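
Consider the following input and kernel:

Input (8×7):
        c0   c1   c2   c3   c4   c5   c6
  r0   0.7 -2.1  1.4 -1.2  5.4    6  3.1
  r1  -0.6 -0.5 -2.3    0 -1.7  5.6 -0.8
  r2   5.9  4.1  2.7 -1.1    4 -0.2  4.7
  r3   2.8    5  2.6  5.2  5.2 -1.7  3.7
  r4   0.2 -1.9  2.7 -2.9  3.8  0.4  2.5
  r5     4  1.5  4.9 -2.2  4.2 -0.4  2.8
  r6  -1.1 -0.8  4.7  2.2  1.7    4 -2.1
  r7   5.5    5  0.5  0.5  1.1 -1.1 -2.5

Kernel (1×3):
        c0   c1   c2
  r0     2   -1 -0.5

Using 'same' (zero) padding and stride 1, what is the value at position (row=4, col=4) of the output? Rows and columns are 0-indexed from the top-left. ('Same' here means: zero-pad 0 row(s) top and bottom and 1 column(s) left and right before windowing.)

-9.8

The receptive field on the zero-padded input at this output position is [-2.9 3.8 0.4]. Elementwise product with the kernel and sum: -2.9·2 + 3.8·-1 + 0.4·-0.5.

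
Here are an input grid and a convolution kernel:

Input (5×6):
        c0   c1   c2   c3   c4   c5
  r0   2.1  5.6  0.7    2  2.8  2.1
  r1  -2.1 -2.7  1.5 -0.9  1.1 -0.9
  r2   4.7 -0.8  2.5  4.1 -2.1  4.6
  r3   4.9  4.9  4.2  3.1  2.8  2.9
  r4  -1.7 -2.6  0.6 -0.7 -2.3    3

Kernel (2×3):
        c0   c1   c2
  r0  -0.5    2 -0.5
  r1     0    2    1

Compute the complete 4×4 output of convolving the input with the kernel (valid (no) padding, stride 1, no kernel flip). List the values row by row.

Output[0,0]: The receptive field on the input at this output position is [2.1 5.6 0.7 / -2.1 -2.7 1.5]. Elementwise product with the kernel and sum: 2.1·-0.5 + 5.6·2 + 0.7·-0.5 + -2.7·2 + 1.5·1.
Output[0,1]: The receptive field on the input at this output position is [5.6 0.7 2 / -2.7 1.5 -0.9]. Elementwise product with the kernel and sum: 5.6·-0.5 + 0.7·2 + 2·-0.5 + 1.5·2 + -0.9·1.

5.9 -0.3 1.55 4.85
-4.2 13.9 3 3.5
8.8 14.85 17 -0.05
0.65 4.9 -1 1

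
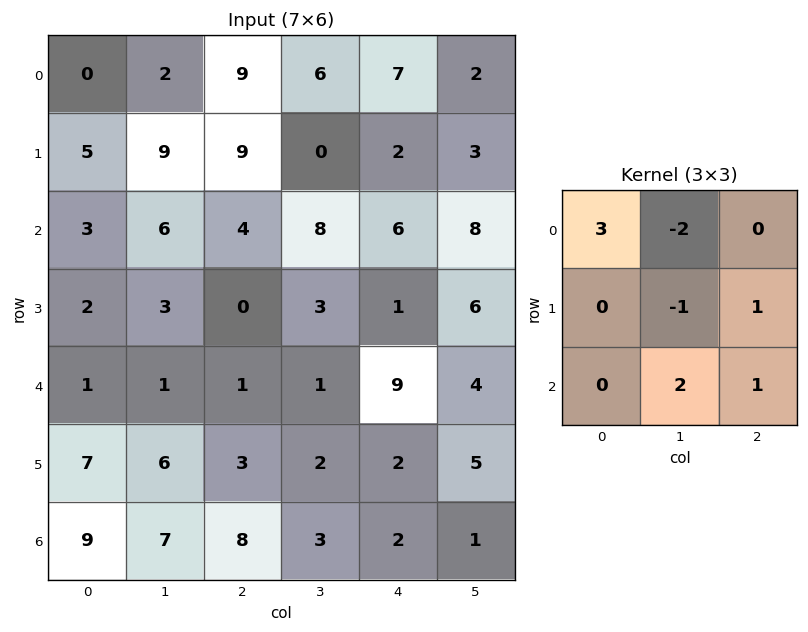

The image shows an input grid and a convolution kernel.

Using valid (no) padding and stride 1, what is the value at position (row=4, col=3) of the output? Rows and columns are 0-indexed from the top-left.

The receptive field on the input at this output position is [1 9 4 / 2 2 5 / 3 2 1]. Elementwise product with the kernel and sum: 1·3 + 9·-2 + 2·-1 + 5·1 + 2·2 + 1·1.

-7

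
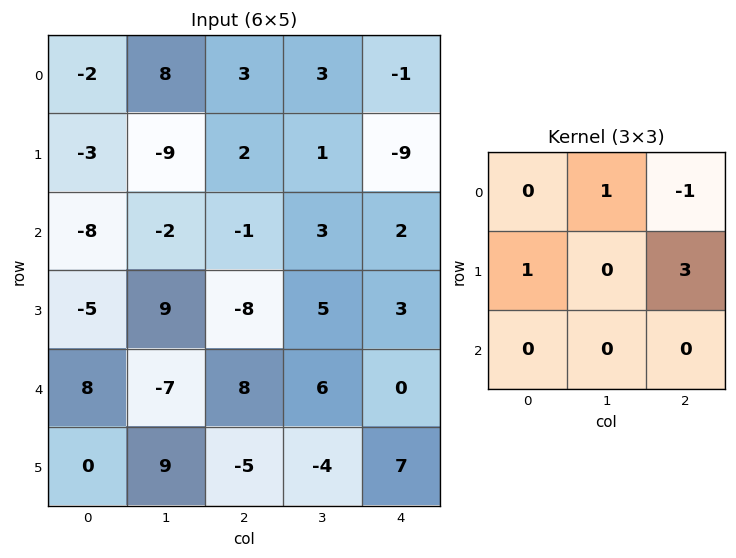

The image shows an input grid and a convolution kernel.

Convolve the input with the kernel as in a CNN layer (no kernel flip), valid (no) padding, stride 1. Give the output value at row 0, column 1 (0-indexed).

-6

The receptive field on the input at this output position is [8 3 3 / -9 2 1 / -2 -1 3]. Elementwise product with the kernel and sum: 3·1 + 3·-1 + -9·1 + 1·3.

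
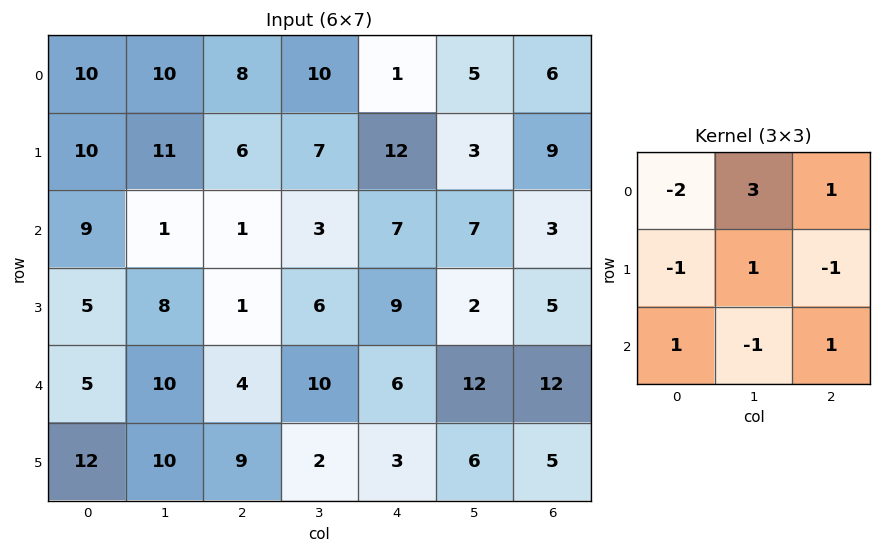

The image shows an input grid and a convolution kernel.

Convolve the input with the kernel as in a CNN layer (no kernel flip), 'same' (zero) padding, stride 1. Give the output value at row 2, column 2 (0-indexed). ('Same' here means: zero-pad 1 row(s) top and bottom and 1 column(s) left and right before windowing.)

The receptive field on the zero-padded input at this output position is [11 6 7 / 1 1 3 / 8 1 6]. Elementwise product with the kernel and sum: 11·-2 + 6·3 + 7·1 + 1·-1 + 1·1 + 3·-1 + 8·1 + 1·-1 + 6·1.

13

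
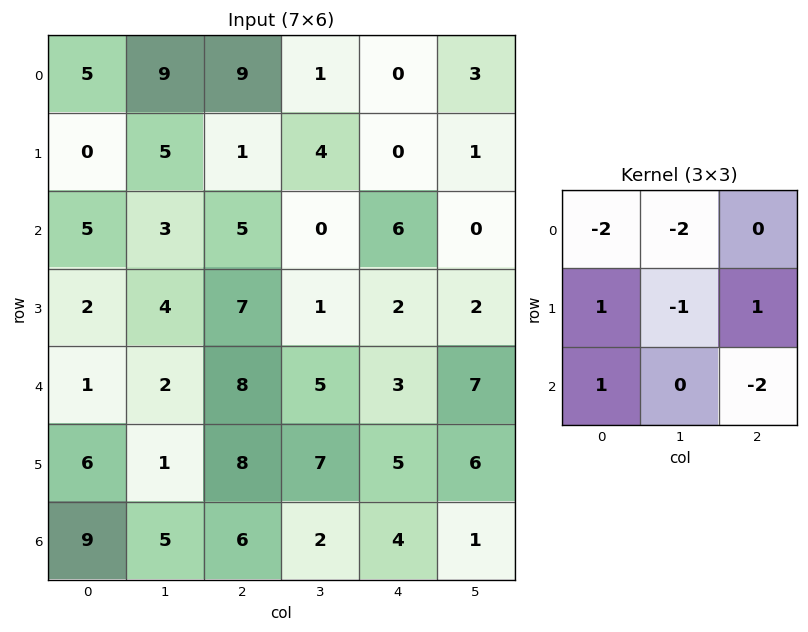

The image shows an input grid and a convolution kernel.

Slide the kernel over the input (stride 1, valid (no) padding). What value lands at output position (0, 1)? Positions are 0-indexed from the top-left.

-25

The receptive field on the input at this output position is [9 9 1 / 5 1 4 / 3 5 0]. Elementwise product with the kernel and sum: 9·-2 + 9·-2 + 5·1 + 1·-1 + 4·1 + 3·1 + 0·-2.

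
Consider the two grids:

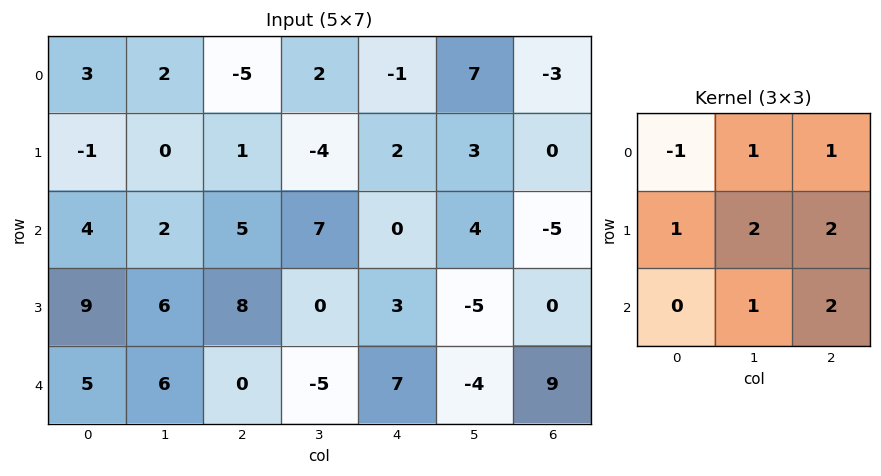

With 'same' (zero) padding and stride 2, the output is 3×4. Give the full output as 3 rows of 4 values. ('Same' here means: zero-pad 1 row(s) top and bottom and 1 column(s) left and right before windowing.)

9 -11 22 1
32 31 17 -9
37 -2 -1 19

Output[0,0]: The receptive field on the zero-padded input at this output position is [0 0 0 / 0 3 2 / 0 -1 0]. Elementwise product with the kernel and sum: 0·-1 + 0·1 + 0·1 + 0·1 + 3·2 + 2·2 + -1·1 + 0·2.
Output[0,1]: The receptive field on the zero-padded input at this output position is [0 0 0 / 2 -5 2 / 0 1 -4]. Elementwise product with the kernel and sum: 0·-1 + 0·1 + 0·1 + 2·1 + -5·2 + 2·2 + 1·1 + -4·2.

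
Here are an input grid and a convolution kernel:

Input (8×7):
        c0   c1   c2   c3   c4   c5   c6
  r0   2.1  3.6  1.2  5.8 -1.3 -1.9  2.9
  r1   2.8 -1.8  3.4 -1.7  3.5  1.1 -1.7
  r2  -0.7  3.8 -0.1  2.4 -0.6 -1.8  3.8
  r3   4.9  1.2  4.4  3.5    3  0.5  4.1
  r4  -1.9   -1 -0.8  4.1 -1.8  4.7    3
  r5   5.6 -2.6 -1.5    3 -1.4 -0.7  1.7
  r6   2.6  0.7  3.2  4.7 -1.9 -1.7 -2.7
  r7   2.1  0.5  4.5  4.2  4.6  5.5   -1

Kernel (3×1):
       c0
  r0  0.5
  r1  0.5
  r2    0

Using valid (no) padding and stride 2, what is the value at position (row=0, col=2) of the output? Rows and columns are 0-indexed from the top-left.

The receptive field on the input at this output position is [-1.3 / 3.5 / -0.6]. Elementwise product with the kernel and sum: -1.3·0.5 + 3.5·0.5.

1.1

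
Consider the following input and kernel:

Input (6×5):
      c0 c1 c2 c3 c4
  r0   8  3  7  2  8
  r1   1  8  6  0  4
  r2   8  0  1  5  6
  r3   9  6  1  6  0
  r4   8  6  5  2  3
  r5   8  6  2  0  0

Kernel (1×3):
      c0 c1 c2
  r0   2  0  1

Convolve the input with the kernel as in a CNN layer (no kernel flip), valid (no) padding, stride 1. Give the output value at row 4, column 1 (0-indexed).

14

The receptive field on the input at this output position is [6 5 2]. Elementwise product with the kernel and sum: 6·2 + 2·1.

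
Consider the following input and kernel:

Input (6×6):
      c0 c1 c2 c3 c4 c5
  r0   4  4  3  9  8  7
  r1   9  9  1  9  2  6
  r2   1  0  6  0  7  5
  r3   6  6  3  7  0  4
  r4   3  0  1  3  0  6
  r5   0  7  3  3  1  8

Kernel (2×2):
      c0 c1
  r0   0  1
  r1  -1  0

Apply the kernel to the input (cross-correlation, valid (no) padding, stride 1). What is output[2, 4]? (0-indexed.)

5

The receptive field on the input at this output position is [7 5 / 0 4]. Elementwise product with the kernel and sum: 5·1 + 0·-1.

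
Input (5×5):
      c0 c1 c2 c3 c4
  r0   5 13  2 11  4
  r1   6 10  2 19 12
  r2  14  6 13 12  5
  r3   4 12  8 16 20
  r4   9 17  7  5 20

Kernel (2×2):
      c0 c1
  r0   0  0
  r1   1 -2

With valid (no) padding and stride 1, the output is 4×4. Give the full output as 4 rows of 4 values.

-14 6 -36 -5
2 -20 -11 2
-20 -4 -24 -24
-25 3 -3 -35

Output[0,0]: The receptive field on the input at this output position is [5 13 / 6 10]. Elementwise product with the kernel and sum: 6·1 + 10·-2.
Output[0,1]: The receptive field on the input at this output position is [13 2 / 10 2]. Elementwise product with the kernel and sum: 10·1 + 2·-2.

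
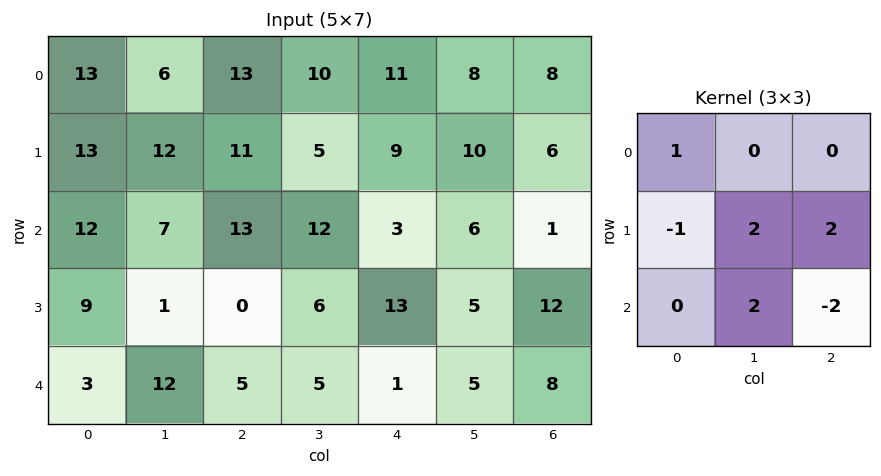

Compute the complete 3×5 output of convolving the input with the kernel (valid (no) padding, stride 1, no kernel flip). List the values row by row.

Output[0,0]: The receptive field on the input at this output position is [13 6 13 / 13 12 11 / 12 7 13]. Elementwise product with the kernel and sum: 13·1 + 13·-1 + 12·2 + 11·2 + 7·2 + 13·-2.

34 28 48 37 44
43 43 14 27 6
19 18 59 34 18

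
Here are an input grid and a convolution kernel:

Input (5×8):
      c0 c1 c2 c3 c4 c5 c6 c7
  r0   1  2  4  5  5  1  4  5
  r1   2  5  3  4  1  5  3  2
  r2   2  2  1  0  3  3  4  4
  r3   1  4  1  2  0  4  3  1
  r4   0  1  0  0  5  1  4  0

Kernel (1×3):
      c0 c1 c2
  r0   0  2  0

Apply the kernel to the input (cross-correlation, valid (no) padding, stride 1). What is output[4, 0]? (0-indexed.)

The receptive field on the input at this output position is [0 1 0]. Elementwise product with the kernel and sum: 1·2.

2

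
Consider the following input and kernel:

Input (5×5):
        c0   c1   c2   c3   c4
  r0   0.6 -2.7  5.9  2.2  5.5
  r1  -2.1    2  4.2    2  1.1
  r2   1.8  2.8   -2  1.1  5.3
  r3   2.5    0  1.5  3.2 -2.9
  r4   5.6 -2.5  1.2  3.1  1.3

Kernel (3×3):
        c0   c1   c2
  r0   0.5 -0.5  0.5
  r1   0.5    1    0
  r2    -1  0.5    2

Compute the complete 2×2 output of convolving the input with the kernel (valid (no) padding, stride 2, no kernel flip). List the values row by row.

Output[0,0]: The receptive field on the input at this output position is [0.6 -2.7 5.9 / -2.1 2 4.2 / 1.8 2.8 -2]. Elementwise product with the kernel and sum: 0.6·0.5 + -2.7·-0.5 + 5.9·0.5 + -2.1·0.5 + 2·1 + 1.8·-1 + 2.8·0.5 + -2·2.
Output[0,1]: The receptive field on the input at this output position is [5.9 2.2 5.5 / 4.2 2 1.1 / -2 1.1 5.3]. Elementwise product with the kernel and sum: 5.9·0.5 + 2.2·-0.5 + 5.5·0.5 + 4.2·0.5 + 2·1 + -2·-1 + 1.1·0.5 + 5.3·2.

1.15 21.85
-4.7 8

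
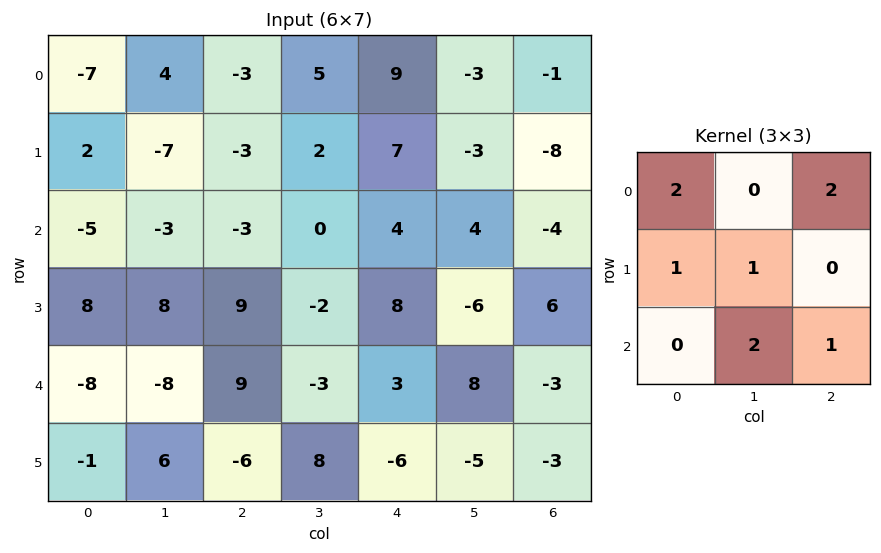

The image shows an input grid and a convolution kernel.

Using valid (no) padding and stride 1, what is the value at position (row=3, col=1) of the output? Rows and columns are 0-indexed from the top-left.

The receptive field on the input at this output position is [8 9 -2 / -8 9 -3 / 6 -6 8]. Elementwise product with the kernel and sum: 8·2 + -2·2 + -8·1 + 9·1 + -6·2 + 8·1.

9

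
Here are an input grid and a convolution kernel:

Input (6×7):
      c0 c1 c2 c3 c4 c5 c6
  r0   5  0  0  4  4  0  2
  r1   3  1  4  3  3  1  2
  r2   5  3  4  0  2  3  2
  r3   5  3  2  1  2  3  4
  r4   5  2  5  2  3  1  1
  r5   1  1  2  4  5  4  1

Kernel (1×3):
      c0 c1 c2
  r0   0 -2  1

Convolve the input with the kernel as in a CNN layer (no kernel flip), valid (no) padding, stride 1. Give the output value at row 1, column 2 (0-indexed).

-3

The receptive field on the input at this output position is [4 3 3]. Elementwise product with the kernel and sum: 3·-2 + 3·1.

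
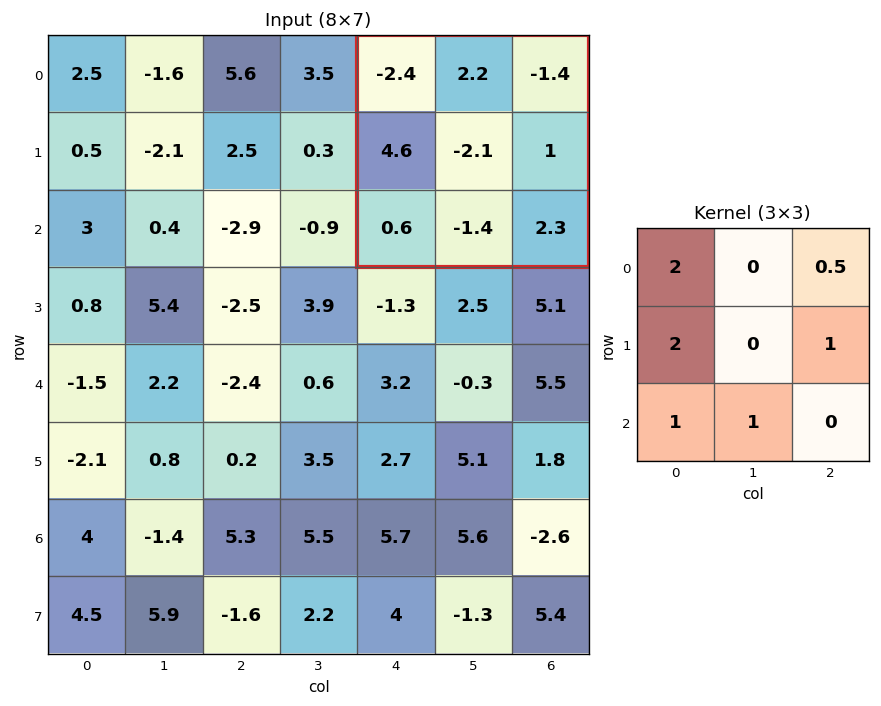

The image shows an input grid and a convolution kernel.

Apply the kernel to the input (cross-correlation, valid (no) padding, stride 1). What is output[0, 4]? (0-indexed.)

3.9

The receptive field on the input at this output position is [-2.4 2.2 -1.4 / 4.6 -2.1 1 / 0.6 -1.4 2.3]. Elementwise product with the kernel and sum: -2.4·2 + -1.4·0.5 + 4.6·2 + 1·1 + 0.6·1 + -1.4·1.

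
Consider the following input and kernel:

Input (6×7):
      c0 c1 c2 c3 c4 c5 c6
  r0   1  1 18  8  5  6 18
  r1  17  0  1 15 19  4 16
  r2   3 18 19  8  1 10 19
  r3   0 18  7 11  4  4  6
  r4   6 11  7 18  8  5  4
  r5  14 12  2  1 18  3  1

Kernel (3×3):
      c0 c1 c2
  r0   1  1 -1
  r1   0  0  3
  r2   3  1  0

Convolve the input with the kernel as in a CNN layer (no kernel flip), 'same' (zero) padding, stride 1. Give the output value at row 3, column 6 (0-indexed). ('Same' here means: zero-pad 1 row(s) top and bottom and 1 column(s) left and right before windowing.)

48

The receptive field on the zero-padded input at this output position is [10 19 0 / 4 6 0 / 5 4 0]. Elementwise product with the kernel and sum: 10·1 + 19·1 + 0·-1 + 0·3 + 5·3 + 4·1.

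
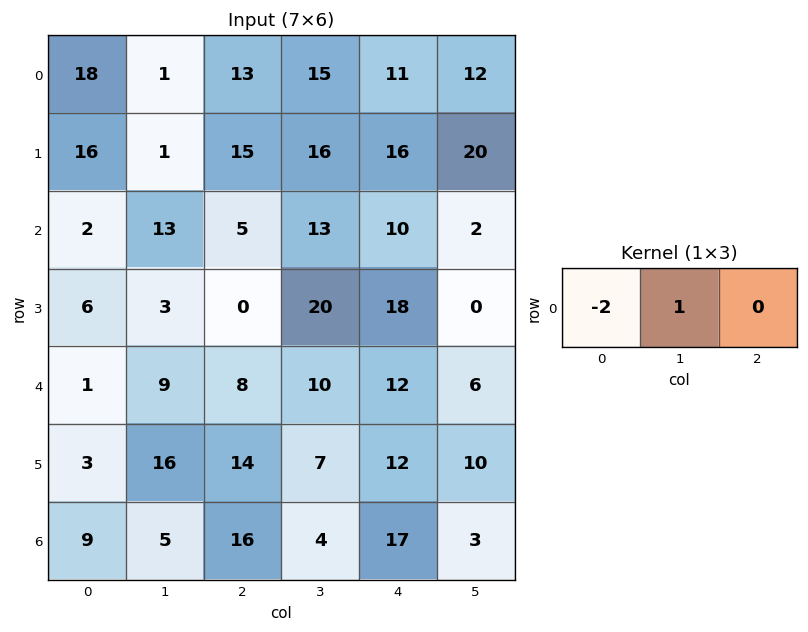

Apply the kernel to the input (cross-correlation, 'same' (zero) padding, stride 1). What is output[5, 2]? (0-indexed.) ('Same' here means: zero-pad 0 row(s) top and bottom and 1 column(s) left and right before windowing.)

-18

The receptive field on the zero-padded input at this output position is [16 14 7]. Elementwise product with the kernel and sum: 16·-2 + 14·1.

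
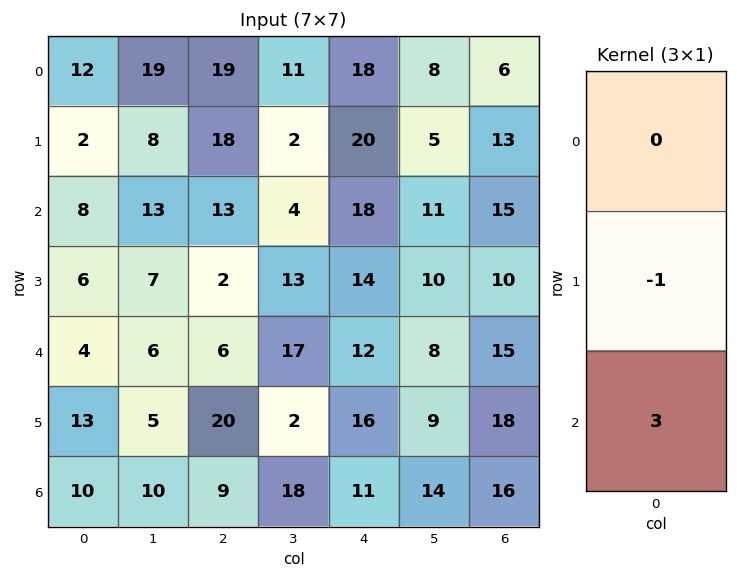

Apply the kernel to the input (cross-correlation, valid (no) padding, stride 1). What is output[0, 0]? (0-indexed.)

22

The receptive field on the input at this output position is [12 / 2 / 8]. Elementwise product with the kernel and sum: 2·-1 + 8·3.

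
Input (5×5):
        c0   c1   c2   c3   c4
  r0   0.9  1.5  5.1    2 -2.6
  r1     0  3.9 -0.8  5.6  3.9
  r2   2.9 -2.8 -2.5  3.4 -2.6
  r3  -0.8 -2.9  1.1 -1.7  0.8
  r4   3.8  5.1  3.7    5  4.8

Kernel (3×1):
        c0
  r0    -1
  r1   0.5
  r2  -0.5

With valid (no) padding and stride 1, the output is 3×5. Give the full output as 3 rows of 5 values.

-2.35 1.85 -4.25 -0.9 5.85
1.85 -3.85 -1 -3.05 -5.6
-5.2 -1.2 1.2 -6.75 0.6

Output[0,0]: The receptive field on the input at this output position is [0.9 / 0 / 2.9]. Elementwise product with the kernel and sum: 0.9·-1 + 0·0.5 + 2.9·-0.5.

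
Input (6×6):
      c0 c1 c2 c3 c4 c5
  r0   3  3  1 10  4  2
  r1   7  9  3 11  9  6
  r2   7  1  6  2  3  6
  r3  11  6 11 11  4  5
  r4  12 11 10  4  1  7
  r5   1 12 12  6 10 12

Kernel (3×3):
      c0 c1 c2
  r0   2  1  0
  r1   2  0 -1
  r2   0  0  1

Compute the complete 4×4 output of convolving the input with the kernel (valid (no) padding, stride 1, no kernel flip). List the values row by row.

Output[0,0]: The receptive field on the input at this output position is [3 3 1 / 7 9 3 / 7 1 6]. Elementwise product with the kernel and sum: 3·2 + 3·1 + 7·2 + 3·-1 + 6·1.
Output[0,1]: The receptive field on the input at this output position is [3 1 10 / 9 3 11 / 1 6 2]. Elementwise product with the kernel and sum: 3·2 + 1·1 + 9·2 + 11·-1 + 2·1.

26 16 12 46
42 32 30 34
36 13 33 31
54 47 62 39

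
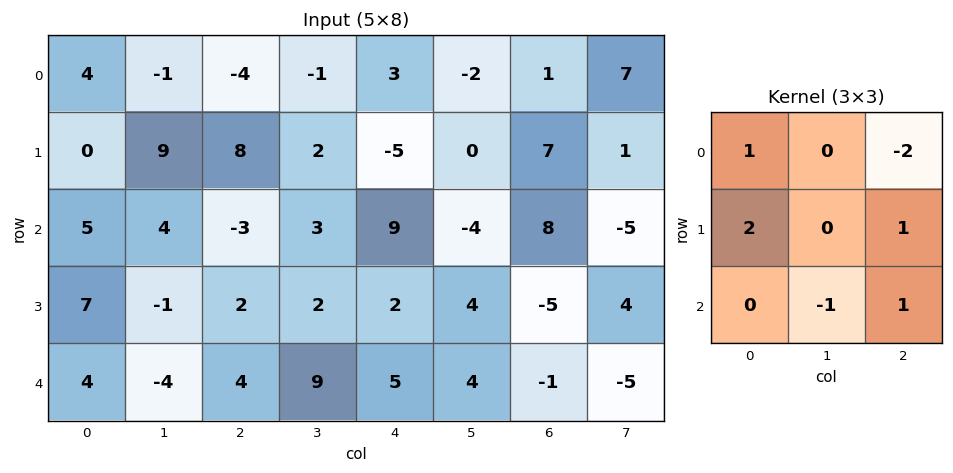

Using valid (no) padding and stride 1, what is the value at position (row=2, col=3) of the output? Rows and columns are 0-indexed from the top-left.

18

The receptive field on the input at this output position is [3 9 -4 / 2 2 4 / 9 5 4]. Elementwise product with the kernel and sum: 3·1 + -4·-2 + 2·2 + 4·1 + 5·-1 + 4·1.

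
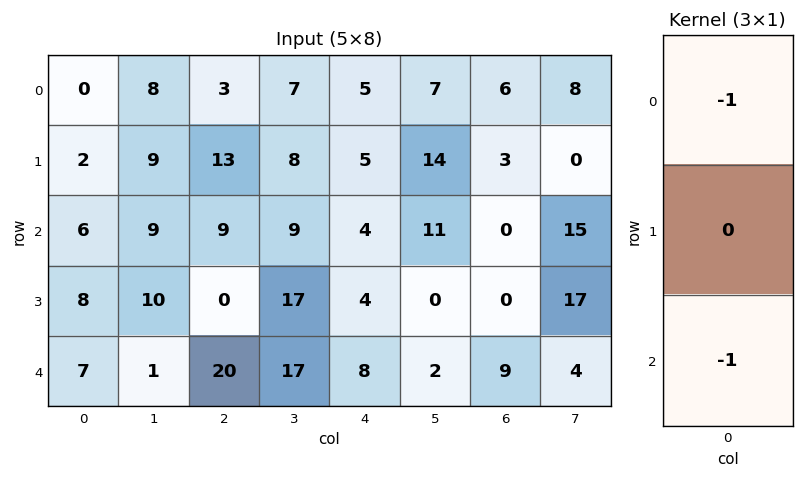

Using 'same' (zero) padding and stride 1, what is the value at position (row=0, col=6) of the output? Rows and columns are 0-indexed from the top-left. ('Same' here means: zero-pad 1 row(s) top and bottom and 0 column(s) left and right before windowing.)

-3

The receptive field on the zero-padded input at this output position is [0 / 6 / 3]. Elementwise product with the kernel and sum: 0·-1 + 3·-1.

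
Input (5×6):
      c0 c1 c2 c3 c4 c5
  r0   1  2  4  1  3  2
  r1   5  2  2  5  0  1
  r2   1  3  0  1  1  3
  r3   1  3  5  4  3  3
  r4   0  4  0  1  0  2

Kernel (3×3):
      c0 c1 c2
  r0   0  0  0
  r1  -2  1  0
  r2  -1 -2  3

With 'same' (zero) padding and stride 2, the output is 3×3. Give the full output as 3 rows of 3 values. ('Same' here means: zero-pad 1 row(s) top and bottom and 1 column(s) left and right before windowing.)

Output[0,0]: The receptive field on the zero-padded input at this output position is [0 0 0 / 0 1 2 / 0 5 2]. Elementwise product with the kernel and sum: 0·-2 + 1·1 + 0·-1 + 5·-2 + 2·3.
Output[0,1]: The receptive field on the zero-padded input at this output position is [0 0 0 / 2 4 1 / 2 2 5]. Elementwise product with the kernel and sum: 2·-2 + 4·1 + 2·-1 + 2·-2 + 5·3.

-3 9 -1
8 -7 -2
0 -8 -2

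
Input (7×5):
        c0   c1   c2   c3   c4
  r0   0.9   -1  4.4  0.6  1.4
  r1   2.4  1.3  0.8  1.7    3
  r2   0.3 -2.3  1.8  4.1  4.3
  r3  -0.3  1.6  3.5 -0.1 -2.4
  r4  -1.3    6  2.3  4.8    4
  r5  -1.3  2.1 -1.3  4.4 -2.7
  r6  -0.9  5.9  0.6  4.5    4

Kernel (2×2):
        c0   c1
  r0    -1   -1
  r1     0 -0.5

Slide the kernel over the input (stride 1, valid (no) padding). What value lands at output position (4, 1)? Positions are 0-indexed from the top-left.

The receptive field on the input at this output position is [6 2.3 / 2.1 -1.3]. Elementwise product with the kernel and sum: 6·-1 + 2.3·-1 + -1.3·-0.5.

-7.65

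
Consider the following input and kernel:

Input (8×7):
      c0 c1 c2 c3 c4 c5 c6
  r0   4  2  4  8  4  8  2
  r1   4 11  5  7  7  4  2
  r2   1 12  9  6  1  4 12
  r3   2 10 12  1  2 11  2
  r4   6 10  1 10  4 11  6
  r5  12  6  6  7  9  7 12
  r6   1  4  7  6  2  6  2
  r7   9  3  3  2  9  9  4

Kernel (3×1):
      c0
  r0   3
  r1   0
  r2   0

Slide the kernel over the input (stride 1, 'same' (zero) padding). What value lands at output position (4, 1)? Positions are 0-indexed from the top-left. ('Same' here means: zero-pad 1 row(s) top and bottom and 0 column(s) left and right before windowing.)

30

The receptive field on the zero-padded input at this output position is [10 / 10 / 6]. Elementwise product with the kernel and sum: 10·3.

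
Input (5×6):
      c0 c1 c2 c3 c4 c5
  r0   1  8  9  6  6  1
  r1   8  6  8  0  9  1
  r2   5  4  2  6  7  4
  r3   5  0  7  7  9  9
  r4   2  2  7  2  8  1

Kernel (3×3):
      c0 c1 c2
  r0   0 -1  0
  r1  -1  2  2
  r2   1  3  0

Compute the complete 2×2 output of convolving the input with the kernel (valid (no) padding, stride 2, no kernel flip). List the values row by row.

29 24
13 32

Output[0,0]: The receptive field on the input at this output position is [1 8 9 / 8 6 8 / 5 4 2]. Elementwise product with the kernel and sum: 8·-1 + 8·-1 + 6·2 + 8·2 + 5·1 + 4·3.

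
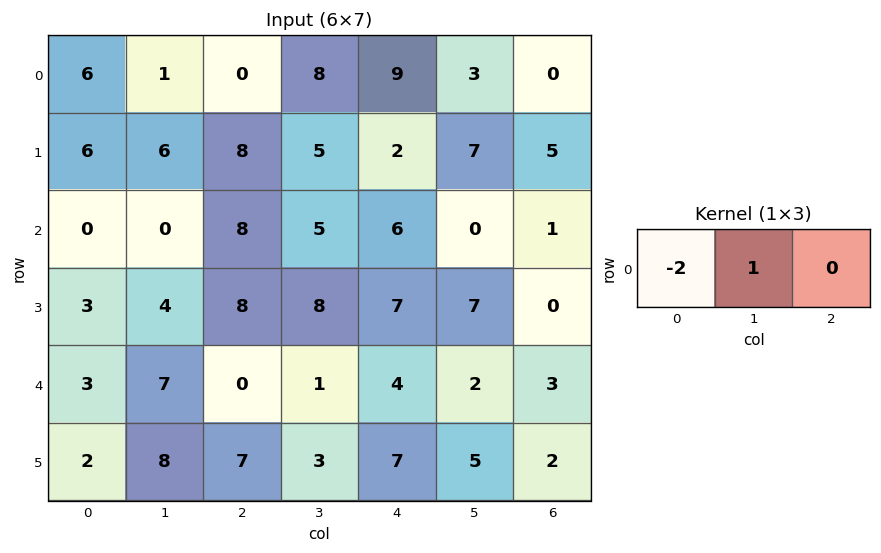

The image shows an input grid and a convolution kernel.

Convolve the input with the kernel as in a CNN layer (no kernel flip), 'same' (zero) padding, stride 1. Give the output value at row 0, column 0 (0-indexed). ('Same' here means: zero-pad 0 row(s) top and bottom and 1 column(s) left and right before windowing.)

The receptive field on the zero-padded input at this output position is [0 6 1]. Elementwise product with the kernel and sum: 0·-2 + 6·1.

6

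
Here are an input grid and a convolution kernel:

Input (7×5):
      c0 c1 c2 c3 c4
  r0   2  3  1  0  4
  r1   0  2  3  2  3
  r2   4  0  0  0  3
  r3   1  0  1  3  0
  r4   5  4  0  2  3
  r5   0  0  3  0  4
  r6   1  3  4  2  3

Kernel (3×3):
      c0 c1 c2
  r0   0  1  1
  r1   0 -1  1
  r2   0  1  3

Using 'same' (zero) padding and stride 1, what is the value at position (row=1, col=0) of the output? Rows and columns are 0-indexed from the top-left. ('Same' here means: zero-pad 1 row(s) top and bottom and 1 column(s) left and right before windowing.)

The receptive field on the zero-padded input at this output position is [0 2 3 / 0 0 2 / 0 4 0]. Elementwise product with the kernel and sum: 2·1 + 3·1 + 0·-1 + 2·1 + 4·1 + 0·3.

11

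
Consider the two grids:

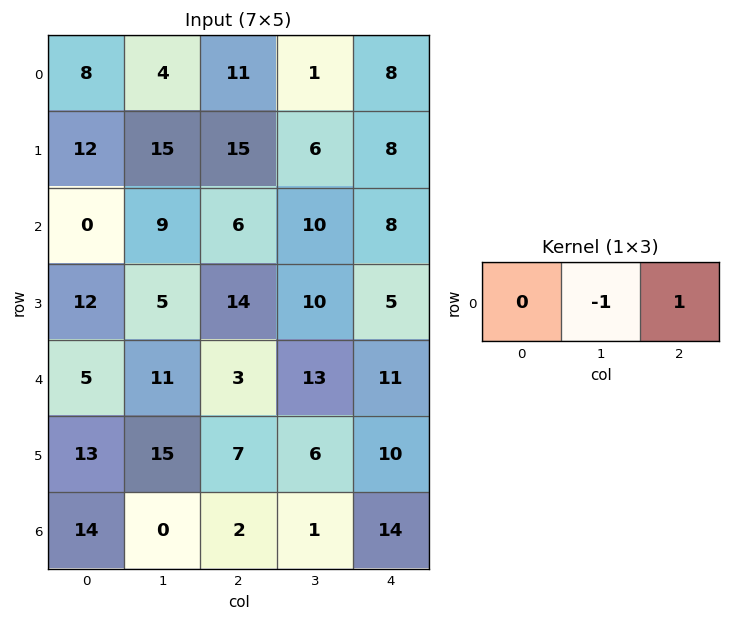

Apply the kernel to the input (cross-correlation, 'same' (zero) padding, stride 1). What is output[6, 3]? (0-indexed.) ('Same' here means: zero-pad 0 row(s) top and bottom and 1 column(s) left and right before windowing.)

13

The receptive field on the zero-padded input at this output position is [2 1 14]. Elementwise product with the kernel and sum: 1·-1 + 14·1.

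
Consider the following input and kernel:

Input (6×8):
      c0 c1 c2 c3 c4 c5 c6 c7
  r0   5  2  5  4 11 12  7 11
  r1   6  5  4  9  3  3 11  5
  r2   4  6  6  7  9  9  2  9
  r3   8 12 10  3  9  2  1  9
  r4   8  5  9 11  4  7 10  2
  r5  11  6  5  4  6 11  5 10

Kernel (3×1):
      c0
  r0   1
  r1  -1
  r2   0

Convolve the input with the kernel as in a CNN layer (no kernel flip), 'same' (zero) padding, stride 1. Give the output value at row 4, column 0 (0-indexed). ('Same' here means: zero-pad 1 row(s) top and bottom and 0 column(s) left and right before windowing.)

0

The receptive field on the zero-padded input at this output position is [8 / 8 / 11]. Elementwise product with the kernel and sum: 8·1 + 8·-1.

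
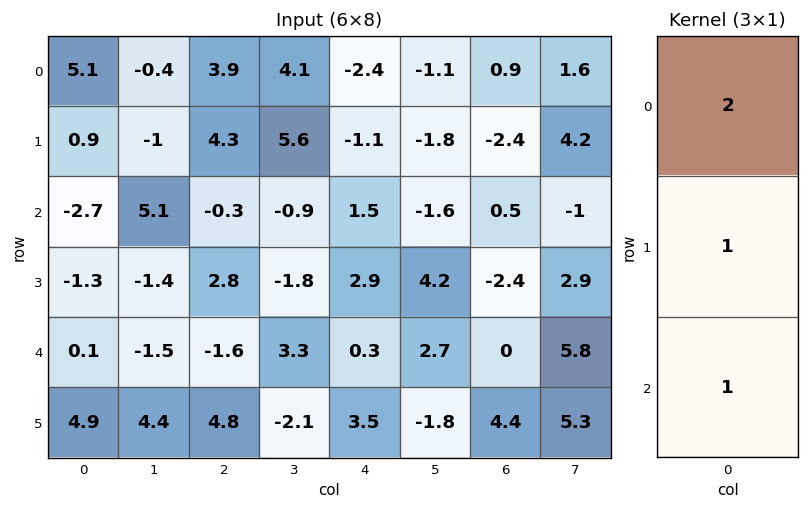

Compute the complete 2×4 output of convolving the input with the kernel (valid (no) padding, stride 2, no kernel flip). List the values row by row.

8.4 11.8 -4.4 -0.1
-6.6 0.6 6.2 -1.4

Output[0,0]: The receptive field on the input at this output position is [5.1 / 0.9 / -2.7]. Elementwise product with the kernel and sum: 5.1·2 + 0.9·1 + -2.7·1.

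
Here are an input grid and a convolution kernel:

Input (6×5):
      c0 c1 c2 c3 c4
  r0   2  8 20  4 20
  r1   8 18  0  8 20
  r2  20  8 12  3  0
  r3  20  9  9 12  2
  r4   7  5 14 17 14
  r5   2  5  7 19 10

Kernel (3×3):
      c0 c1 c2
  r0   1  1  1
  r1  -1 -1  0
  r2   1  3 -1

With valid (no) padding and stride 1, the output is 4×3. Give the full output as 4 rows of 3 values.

36 55 57
36 30 56
19 35 45
36 18 46

Output[0,0]: The receptive field on the input at this output position is [2 8 20 / 8 18 0 / 20 8 12]. Elementwise product with the kernel and sum: 2·1 + 8·1 + 20·1 + 8·-1 + 18·-1 + 20·1 + 8·3 + 12·-1.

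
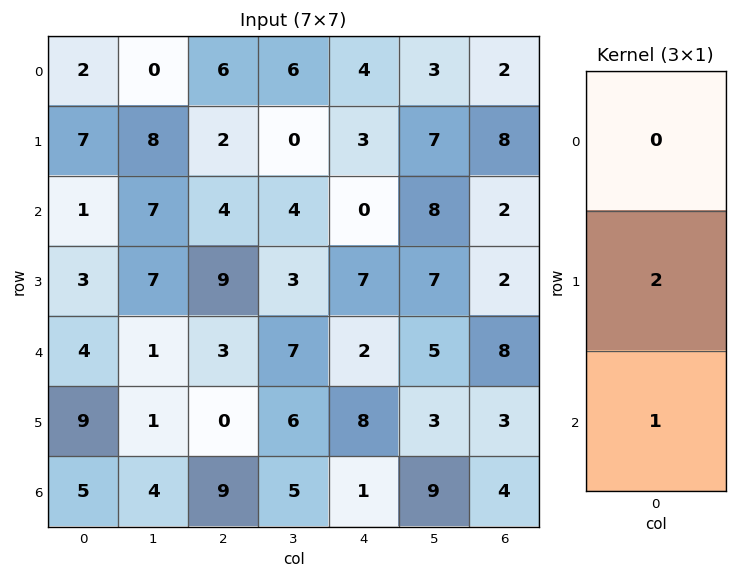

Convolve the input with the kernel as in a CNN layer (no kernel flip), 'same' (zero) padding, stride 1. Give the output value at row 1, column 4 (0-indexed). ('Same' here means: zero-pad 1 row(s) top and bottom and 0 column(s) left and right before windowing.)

The receptive field on the zero-padded input at this output position is [4 / 3 / 0]. Elementwise product with the kernel and sum: 3·2 + 0·1.

6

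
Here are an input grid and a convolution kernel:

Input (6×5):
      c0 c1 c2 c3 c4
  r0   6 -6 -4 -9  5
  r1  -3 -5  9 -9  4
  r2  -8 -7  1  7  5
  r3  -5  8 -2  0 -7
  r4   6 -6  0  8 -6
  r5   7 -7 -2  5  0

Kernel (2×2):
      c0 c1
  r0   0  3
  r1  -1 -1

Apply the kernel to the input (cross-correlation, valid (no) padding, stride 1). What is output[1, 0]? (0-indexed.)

The receptive field on the input at this output position is [-3 -5 / -8 -7]. Elementwise product with the kernel and sum: -5·3 + -8·-1 + -7·-1.

0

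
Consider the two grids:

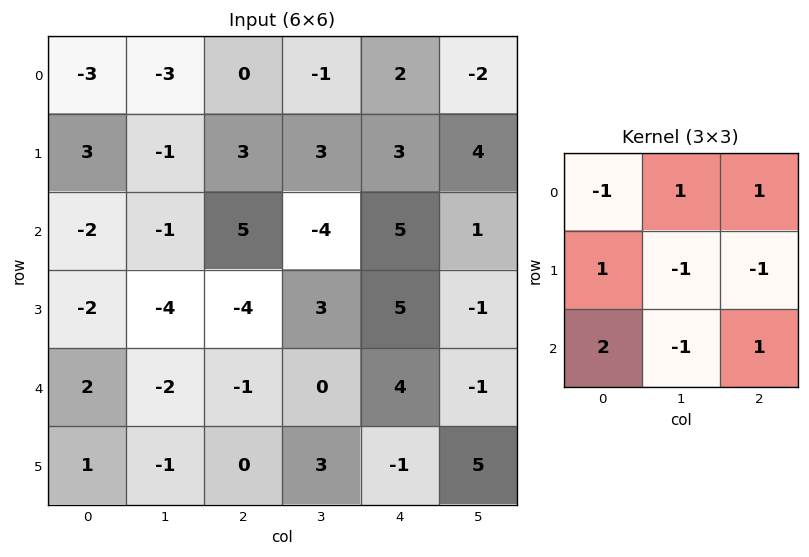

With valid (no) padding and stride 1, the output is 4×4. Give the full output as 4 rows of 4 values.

Output[0,0]: The receptive field on the input at this output position is [-3 -3 0 / 3 -1 3 / -2 -1 5]. Elementwise product with the kernel and sum: -3·-1 + -3·1 + 0·1 + 3·1 + -1·-1 + 3·-1 + -2·2 + -1·-1 + 5·1.
Output[0,1]: The receptive field on the input at this output position is [-3 0 -1 / -1 3 3 / -1 5 -4]. Elementwise product with the kernel and sum: -3·-1 + 0·1 + -1·1 + -1·1 + 3·-1 + 3·-1 + -1·2 + 5·-1 + -4·1.

3 -16 17 -15
-11 4 1 -6
17 -4 -14 4
2 3 3 10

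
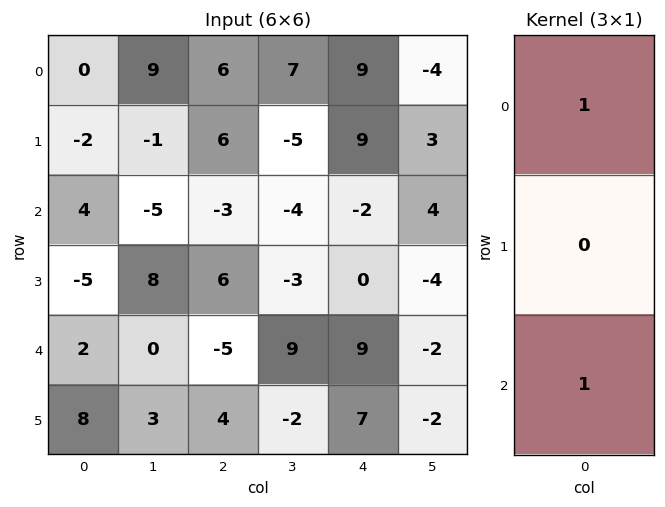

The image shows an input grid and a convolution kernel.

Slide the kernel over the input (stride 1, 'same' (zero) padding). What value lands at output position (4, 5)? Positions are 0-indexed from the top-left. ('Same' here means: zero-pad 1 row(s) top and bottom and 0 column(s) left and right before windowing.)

The receptive field on the zero-padded input at this output position is [-4 / -2 / -2]. Elementwise product with the kernel and sum: -4·1 + -2·1.

-6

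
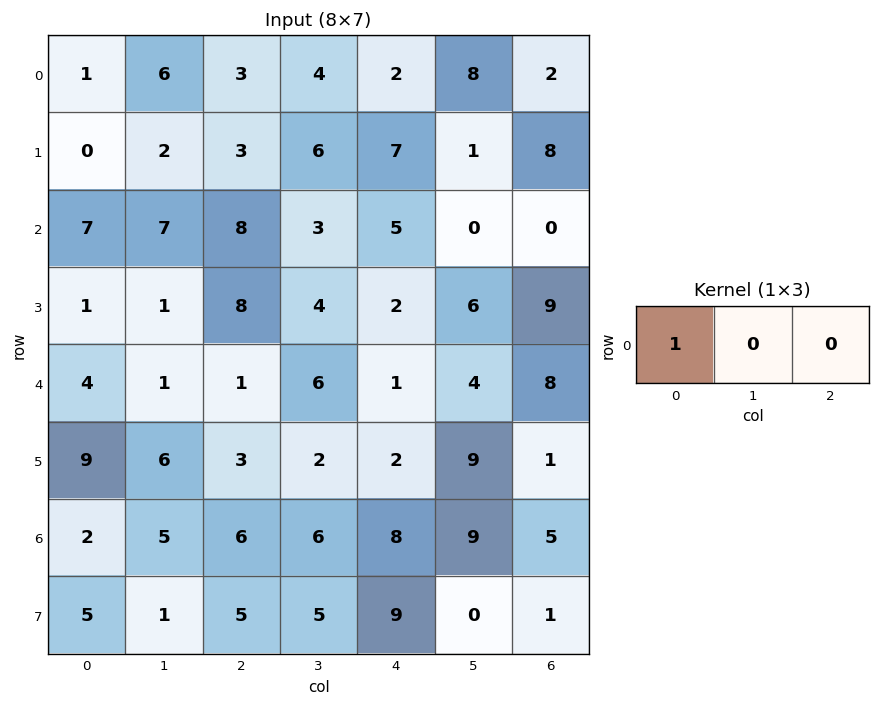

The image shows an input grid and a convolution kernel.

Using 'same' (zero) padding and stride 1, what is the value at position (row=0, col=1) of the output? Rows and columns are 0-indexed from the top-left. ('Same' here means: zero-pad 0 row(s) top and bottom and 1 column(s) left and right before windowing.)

The receptive field on the zero-padded input at this output position is [1 6 3]. Elementwise product with the kernel and sum: 1·1.

1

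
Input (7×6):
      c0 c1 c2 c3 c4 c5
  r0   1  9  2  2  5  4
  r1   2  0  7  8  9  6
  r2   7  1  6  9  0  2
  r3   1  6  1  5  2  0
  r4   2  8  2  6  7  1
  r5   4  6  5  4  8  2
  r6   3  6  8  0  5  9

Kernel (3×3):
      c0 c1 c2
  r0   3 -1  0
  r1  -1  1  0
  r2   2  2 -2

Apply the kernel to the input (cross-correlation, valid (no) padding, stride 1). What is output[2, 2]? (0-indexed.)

15

The receptive field on the input at this output position is [6 9 0 / 1 5 2 / 2 6 7]. Elementwise product with the kernel and sum: 6·3 + 9·-1 + 1·-1 + 5·1 + 2·2 + 6·2 + 7·-2.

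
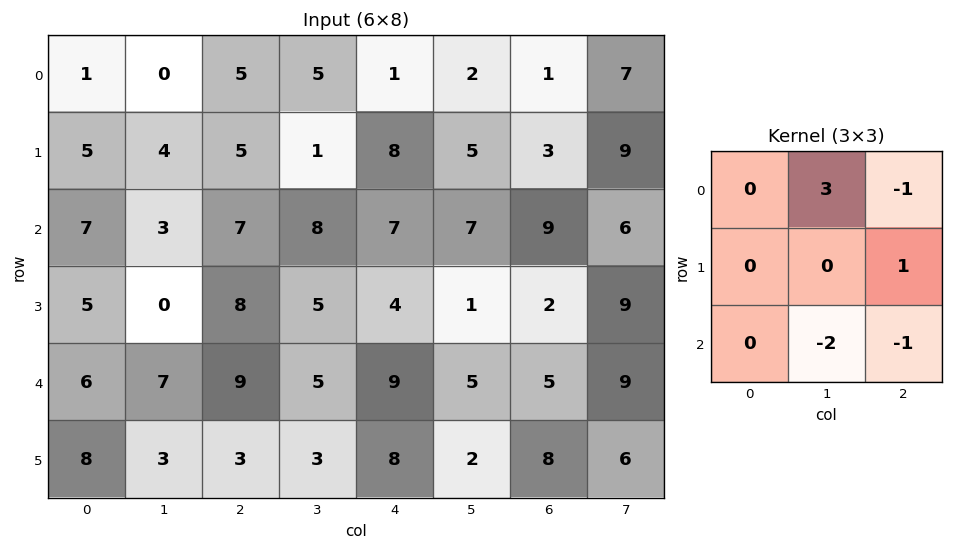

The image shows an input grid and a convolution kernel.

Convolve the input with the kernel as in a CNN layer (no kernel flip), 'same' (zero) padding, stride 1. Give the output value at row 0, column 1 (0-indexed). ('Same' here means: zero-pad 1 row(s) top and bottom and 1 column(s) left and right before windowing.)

-8

The receptive field on the zero-padded input at this output position is [0 0 0 / 1 0 5 / 5 4 5]. Elementwise product with the kernel and sum: 0·3 + 0·-1 + 5·1 + 4·-2 + 5·-1.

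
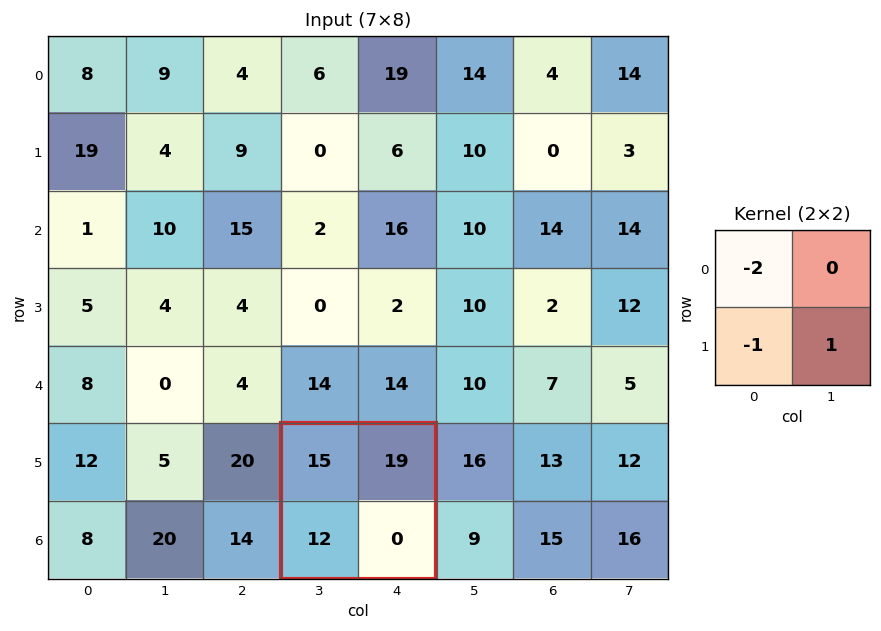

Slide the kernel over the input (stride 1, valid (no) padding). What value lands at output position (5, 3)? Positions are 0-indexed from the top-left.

The receptive field on the input at this output position is [15 19 / 12 0]. Elementwise product with the kernel and sum: 15·-2 + 12·-1 + 0·1.

-42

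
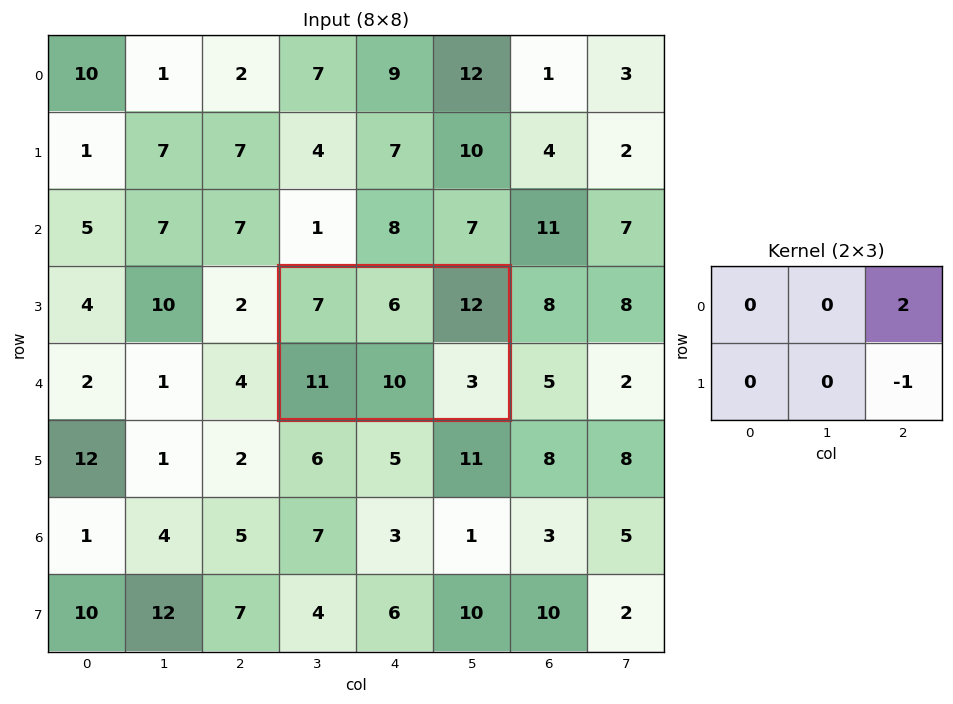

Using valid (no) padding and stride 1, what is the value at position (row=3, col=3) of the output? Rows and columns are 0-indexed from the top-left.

The receptive field on the input at this output position is [7 6 12 / 11 10 3]. Elementwise product with the kernel and sum: 12·2 + 3·-1.

21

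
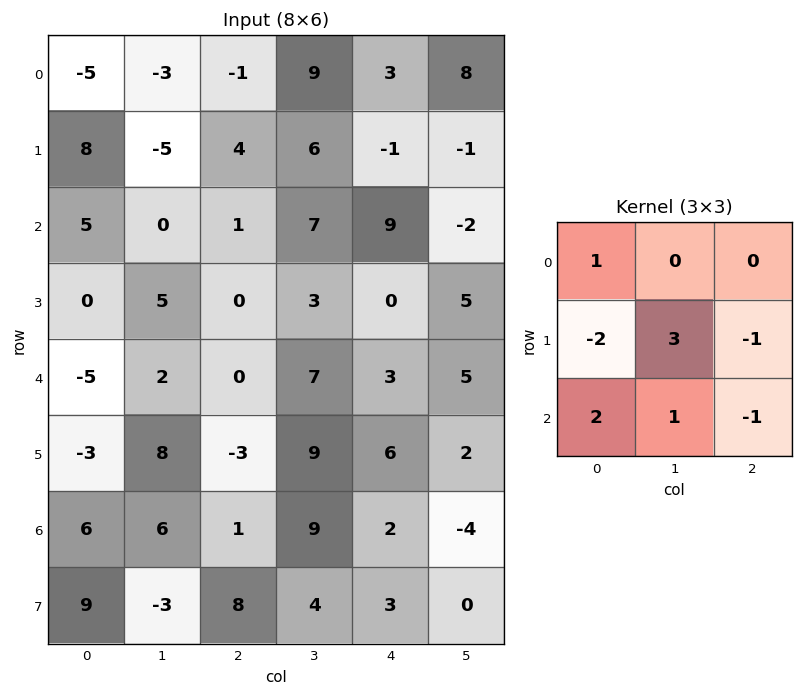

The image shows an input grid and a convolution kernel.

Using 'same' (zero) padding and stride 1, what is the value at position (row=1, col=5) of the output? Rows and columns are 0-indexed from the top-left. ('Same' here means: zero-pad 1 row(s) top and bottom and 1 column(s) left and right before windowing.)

The receptive field on the zero-padded input at this output position is [3 8 0 / -1 -1 0 / 9 -2 0]. Elementwise product with the kernel and sum: 3·1 + -1·-2 + -1·3 + 0·-1 + 9·2 + -2·1 + 0·-1.

18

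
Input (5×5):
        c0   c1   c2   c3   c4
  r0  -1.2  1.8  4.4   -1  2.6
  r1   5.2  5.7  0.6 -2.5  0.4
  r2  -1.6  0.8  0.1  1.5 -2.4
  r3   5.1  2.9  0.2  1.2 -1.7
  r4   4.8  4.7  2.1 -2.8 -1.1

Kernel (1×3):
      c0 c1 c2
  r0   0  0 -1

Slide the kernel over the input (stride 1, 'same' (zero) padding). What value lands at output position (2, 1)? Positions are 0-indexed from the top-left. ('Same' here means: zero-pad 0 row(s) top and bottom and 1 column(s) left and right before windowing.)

The receptive field on the zero-padded input at this output position is [-1.6 0.8 0.1]. Elementwise product with the kernel and sum: 0.1·-1.

-0.1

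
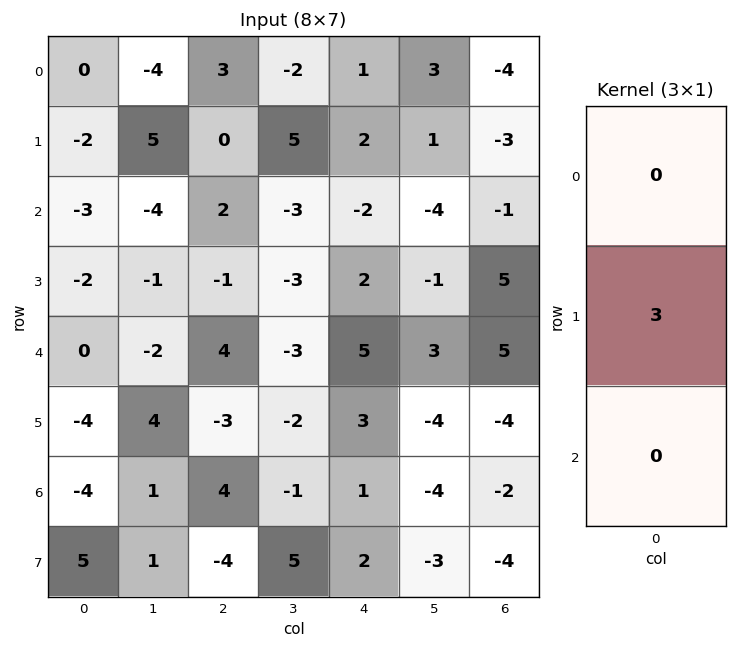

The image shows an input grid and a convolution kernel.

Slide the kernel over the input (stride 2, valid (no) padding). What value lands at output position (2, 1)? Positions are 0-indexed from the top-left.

-9

The receptive field on the input at this output position is [4 / -3 / 4]. Elementwise product with the kernel and sum: -3·3.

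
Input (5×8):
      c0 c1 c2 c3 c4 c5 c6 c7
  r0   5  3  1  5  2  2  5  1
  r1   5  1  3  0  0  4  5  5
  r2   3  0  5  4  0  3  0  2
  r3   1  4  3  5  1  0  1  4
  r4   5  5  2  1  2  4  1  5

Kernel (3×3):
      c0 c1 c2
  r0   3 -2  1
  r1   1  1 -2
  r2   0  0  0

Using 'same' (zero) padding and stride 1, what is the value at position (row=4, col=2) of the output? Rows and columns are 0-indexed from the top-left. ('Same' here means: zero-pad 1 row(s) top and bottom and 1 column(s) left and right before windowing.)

16

The receptive field on the zero-padded input at this output position is [4 3 5 / 5 2 1 / 0 0 0]. Elementwise product with the kernel and sum: 4·3 + 3·-2 + 5·1 + 5·1 + 2·1 + 1·-2.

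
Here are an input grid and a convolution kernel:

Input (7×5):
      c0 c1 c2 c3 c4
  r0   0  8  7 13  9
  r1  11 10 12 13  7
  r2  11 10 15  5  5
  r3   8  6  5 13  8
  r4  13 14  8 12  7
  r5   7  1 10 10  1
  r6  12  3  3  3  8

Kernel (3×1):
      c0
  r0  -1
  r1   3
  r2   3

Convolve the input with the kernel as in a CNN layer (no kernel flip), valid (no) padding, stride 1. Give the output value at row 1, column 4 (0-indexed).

The receptive field on the input at this output position is [7 / 5 / 8]. Elementwise product with the kernel and sum: 7·-1 + 5·3 + 8·3.

32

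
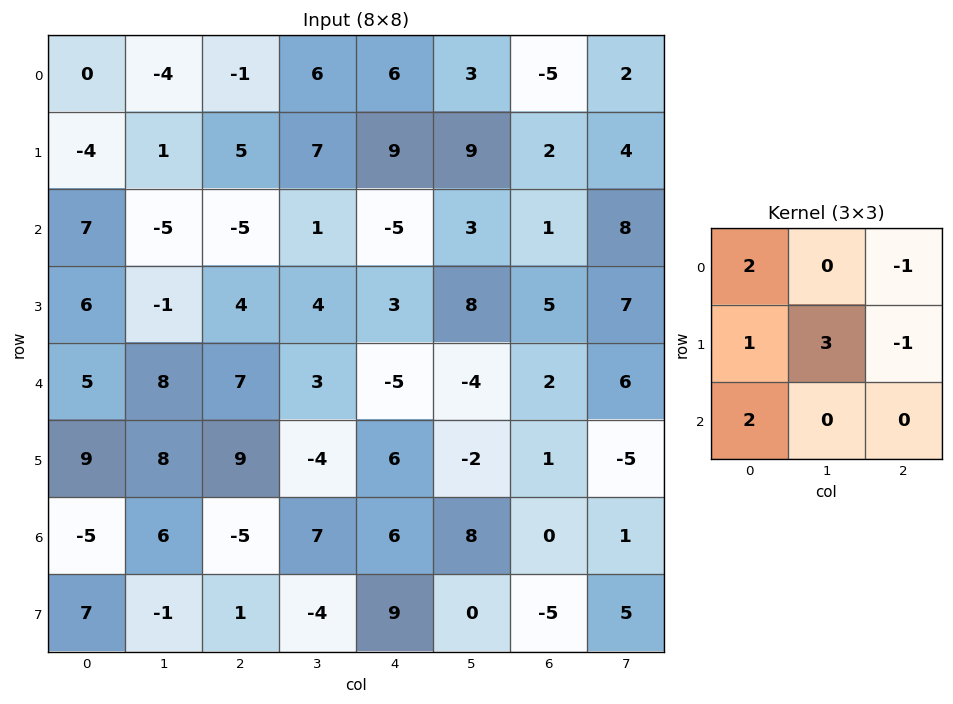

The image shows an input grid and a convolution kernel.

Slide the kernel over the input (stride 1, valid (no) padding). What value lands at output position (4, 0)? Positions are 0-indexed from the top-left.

The receptive field on the input at this output position is [5 8 7 / 9 8 9 / -5 6 -5]. Elementwise product with the kernel and sum: 5·2 + 7·-1 + 9·1 + 8·3 + 9·-1 + -5·2.

17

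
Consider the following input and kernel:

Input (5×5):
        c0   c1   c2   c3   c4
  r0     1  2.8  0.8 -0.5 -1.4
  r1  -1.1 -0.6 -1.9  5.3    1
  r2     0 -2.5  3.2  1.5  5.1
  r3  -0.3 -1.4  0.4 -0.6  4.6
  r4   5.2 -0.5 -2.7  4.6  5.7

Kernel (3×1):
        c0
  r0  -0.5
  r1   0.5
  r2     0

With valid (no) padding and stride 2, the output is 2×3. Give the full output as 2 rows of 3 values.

Output[0,0]: The receptive field on the input at this output position is [1 / -1.1 / 0]. Elementwise product with the kernel and sum: 1·-0.5 + -1.1·0.5.
Output[0,1]: The receptive field on the input at this output position is [0.8 / -1.9 / 3.2]. Elementwise product with the kernel and sum: 0.8·-0.5 + -1.9·0.5.

-1.05 -1.35 1.2
-0.15 -1.4 -0.25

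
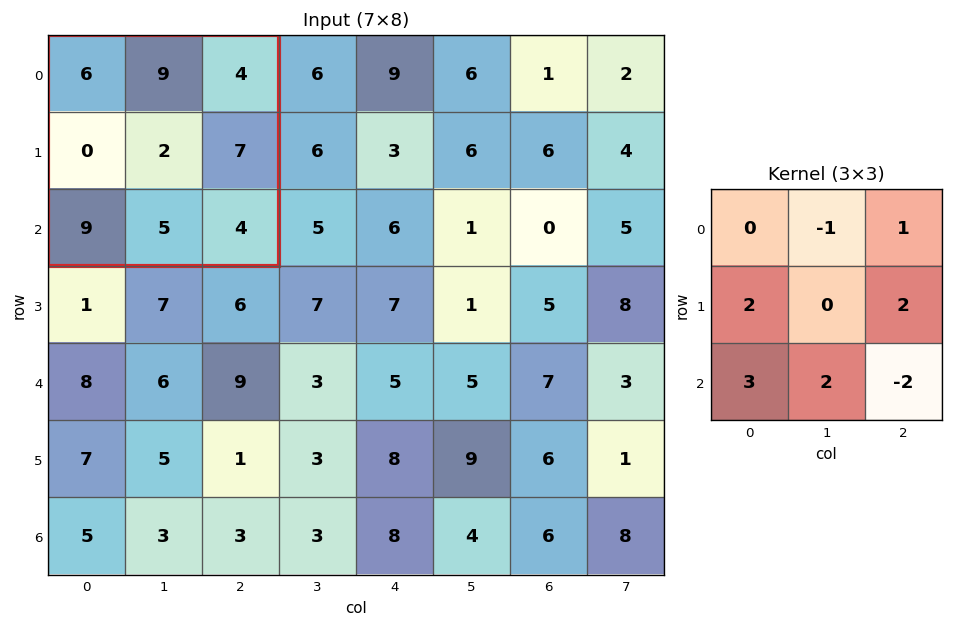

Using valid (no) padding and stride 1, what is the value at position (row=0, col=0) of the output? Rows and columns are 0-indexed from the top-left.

The receptive field on the input at this output position is [6 9 4 / 0 2 7 / 9 5 4]. Elementwise product with the kernel and sum: 9·-1 + 4·1 + 0·2 + 7·2 + 9·3 + 5·2 + 4·-2.

38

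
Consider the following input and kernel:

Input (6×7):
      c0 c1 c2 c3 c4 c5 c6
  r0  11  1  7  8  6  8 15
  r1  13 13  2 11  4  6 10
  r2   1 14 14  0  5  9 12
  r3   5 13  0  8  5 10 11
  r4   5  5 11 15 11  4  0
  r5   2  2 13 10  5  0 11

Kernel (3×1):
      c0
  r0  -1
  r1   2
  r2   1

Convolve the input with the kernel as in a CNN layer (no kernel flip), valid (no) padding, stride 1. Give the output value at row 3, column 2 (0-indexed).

35

The receptive field on the input at this output position is [0 / 11 / 13]. Elementwise product with the kernel and sum: 0·-1 + 11·2 + 13·1.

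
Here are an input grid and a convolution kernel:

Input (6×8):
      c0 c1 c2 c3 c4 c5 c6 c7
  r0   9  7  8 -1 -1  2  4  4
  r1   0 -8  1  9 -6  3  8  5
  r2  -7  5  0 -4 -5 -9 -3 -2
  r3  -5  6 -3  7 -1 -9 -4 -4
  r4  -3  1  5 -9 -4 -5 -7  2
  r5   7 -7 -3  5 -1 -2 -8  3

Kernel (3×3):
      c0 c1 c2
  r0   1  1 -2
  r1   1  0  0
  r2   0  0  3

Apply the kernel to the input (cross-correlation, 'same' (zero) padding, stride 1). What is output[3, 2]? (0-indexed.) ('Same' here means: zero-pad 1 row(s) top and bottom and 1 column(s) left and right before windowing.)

-8

The receptive field on the zero-padded input at this output position is [5 0 -4 / 6 -3 7 / 1 5 -9]. Elementwise product with the kernel and sum: 5·1 + 0·1 + -4·-2 + 6·1 + -9·3.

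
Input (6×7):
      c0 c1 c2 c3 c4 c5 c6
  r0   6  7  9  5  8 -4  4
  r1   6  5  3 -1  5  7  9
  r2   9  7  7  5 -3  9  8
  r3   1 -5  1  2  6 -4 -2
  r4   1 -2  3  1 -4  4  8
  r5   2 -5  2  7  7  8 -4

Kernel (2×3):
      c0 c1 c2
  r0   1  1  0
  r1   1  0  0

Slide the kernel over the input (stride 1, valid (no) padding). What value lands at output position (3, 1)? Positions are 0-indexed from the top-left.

The receptive field on the input at this output position is [-5 1 2 / -2 3 1]. Elementwise product with the kernel and sum: -5·1 + 1·1 + -2·1.

-6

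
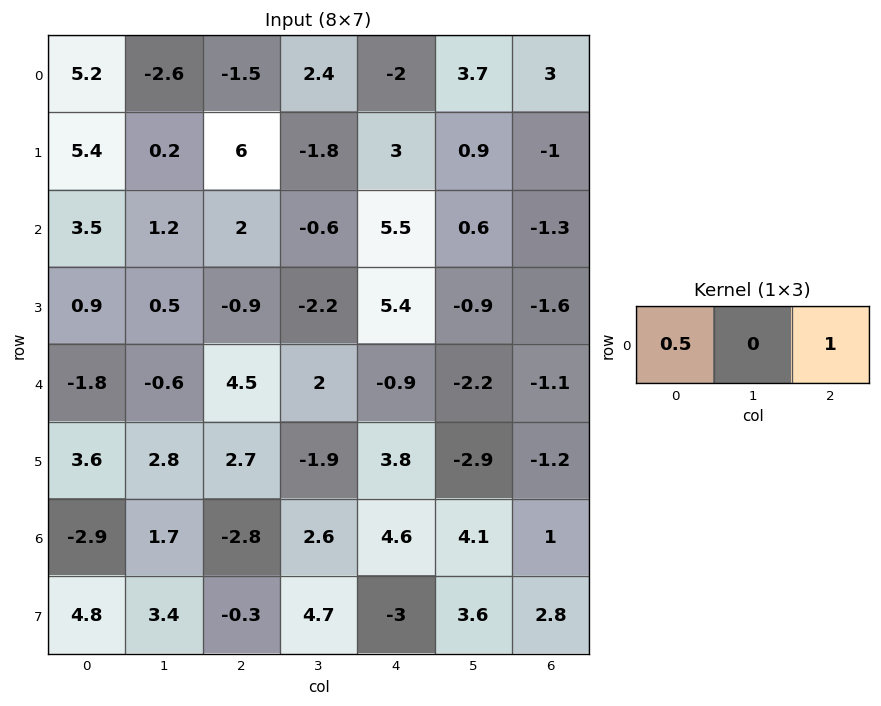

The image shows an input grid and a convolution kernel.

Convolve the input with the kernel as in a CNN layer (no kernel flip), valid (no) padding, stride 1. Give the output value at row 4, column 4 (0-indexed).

-1.55

The receptive field on the input at this output position is [-0.9 -2.2 -1.1]. Elementwise product with the kernel and sum: -0.9·0.5 + -1.1·1.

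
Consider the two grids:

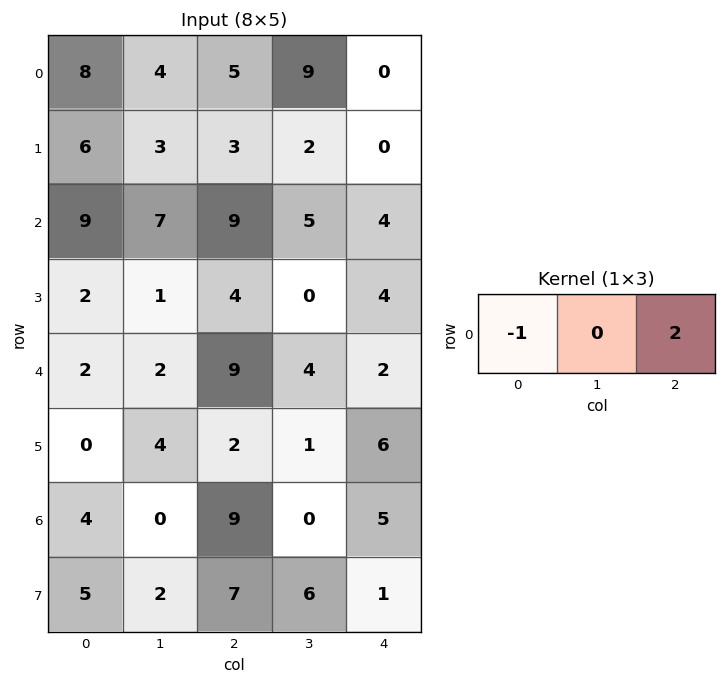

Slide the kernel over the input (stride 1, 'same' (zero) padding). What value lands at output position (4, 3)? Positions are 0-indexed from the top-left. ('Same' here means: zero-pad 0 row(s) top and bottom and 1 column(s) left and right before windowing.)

-5

The receptive field on the zero-padded input at this output position is [9 4 2]. Elementwise product with the kernel and sum: 9·-1 + 2·2.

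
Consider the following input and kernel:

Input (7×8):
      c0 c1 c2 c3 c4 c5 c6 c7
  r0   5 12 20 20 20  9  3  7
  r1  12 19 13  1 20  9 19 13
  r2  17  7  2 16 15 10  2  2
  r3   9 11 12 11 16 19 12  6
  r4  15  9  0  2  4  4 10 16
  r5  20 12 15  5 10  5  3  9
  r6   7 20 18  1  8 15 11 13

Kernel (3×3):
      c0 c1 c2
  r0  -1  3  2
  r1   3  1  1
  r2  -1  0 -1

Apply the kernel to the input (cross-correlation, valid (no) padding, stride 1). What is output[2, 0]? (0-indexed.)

43

The receptive field on the input at this output position is [17 7 2 / 9 11 12 / 15 9 0]. Elementwise product with the kernel and sum: 17·-1 + 7·3 + 2·2 + 9·3 + 11·1 + 12·1 + 15·-1 + 0·-1.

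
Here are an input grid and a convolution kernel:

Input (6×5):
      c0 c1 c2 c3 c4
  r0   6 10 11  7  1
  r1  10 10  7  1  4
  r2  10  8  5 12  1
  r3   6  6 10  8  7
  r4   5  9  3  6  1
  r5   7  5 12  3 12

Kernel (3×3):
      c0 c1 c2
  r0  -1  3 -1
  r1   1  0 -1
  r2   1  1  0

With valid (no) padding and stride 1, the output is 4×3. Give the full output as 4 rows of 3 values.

34 38 29
30 22 14
19 5 42
16 36 24

Output[0,0]: The receptive field on the input at this output position is [6 10 11 / 10 10 7 / 10 8 5]. Elementwise product with the kernel and sum: 6·-1 + 10·3 + 11·-1 + 10·1 + 7·-1 + 10·1 + 8·1.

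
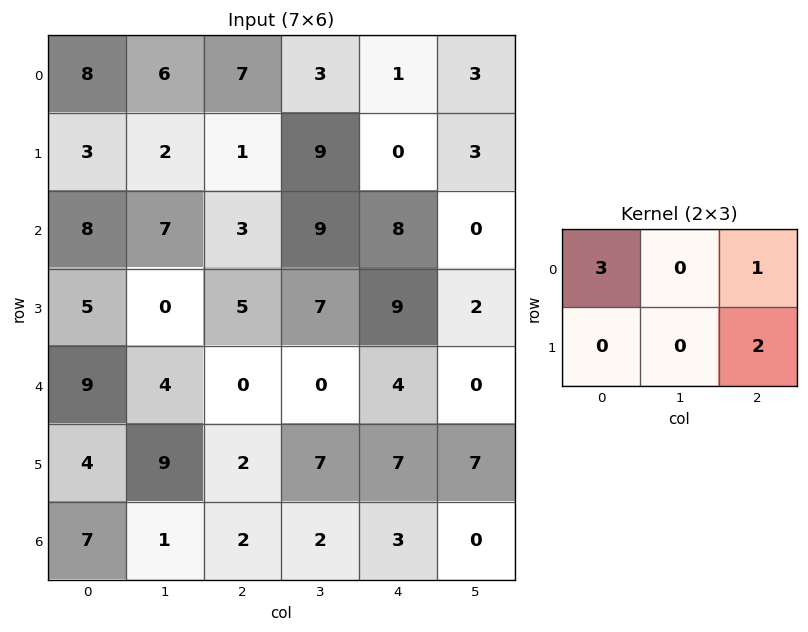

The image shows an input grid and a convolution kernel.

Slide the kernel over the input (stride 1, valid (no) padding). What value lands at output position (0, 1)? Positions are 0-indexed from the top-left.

39

The receptive field on the input at this output position is [6 7 3 / 2 1 9]. Elementwise product with the kernel and sum: 6·3 + 3·1 + 9·2.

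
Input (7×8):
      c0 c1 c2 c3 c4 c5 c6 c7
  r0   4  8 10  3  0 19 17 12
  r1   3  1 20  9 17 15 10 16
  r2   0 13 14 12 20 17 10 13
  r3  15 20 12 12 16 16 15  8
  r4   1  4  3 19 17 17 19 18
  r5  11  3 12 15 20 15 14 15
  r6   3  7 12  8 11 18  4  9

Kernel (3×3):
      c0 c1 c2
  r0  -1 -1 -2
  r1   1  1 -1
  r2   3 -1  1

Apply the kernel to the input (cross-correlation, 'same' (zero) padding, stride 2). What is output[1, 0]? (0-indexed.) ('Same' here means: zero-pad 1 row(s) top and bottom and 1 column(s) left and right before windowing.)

The receptive field on the zero-padded input at this output position is [0 3 1 / 0 0 13 / 0 15 20]. Elementwise product with the kernel and sum: 0·-1 + 3·-1 + 1·-2 + 0·1 + 0·1 + 13·-1 + 0·3 + 15·-1 + 20·1.

-13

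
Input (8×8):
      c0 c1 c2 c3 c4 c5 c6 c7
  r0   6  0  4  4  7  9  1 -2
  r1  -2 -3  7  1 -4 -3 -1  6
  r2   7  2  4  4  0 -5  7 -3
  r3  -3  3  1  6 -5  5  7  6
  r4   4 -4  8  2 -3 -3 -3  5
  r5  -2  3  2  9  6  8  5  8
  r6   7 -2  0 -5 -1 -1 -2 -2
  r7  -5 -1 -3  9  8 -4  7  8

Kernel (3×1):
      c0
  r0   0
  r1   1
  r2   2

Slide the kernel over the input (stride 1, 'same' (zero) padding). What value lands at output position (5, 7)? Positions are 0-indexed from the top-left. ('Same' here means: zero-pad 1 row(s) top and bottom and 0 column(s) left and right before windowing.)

The receptive field on the zero-padded input at this output position is [5 / 8 / -2]. Elementwise product with the kernel and sum: 8·1 + -2·2.

4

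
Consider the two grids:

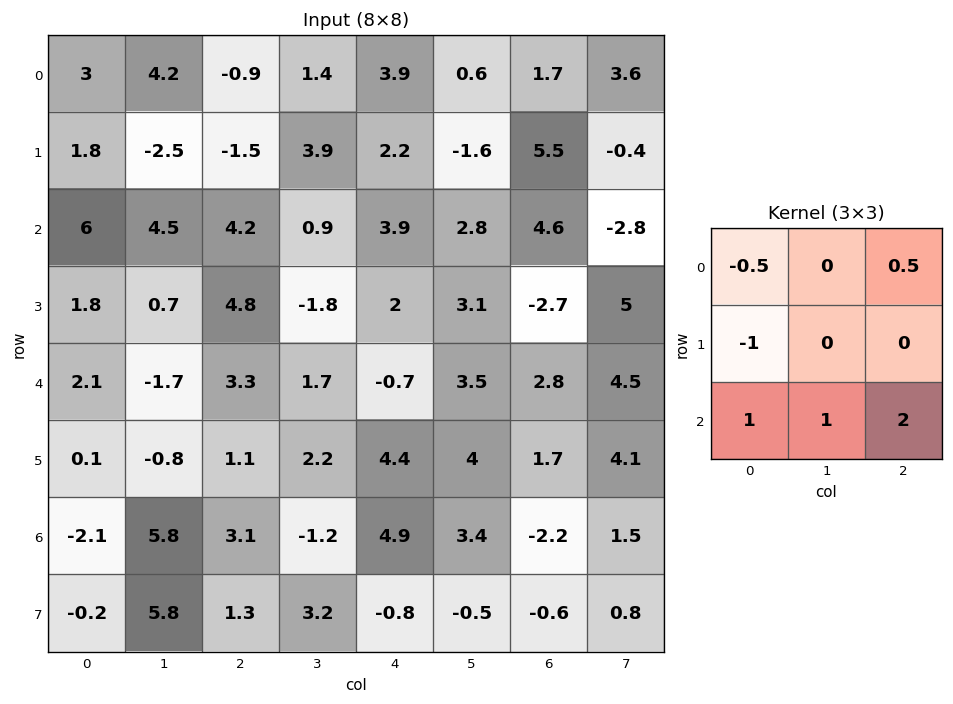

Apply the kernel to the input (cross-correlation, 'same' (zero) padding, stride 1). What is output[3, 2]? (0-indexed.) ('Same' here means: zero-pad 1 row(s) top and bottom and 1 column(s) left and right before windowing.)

2.5

The receptive field on the zero-padded input at this output position is [4.5 4.2 0.9 / 0.7 4.8 -1.8 / -1.7 3.3 1.7]. Elementwise product with the kernel and sum: 4.5·-0.5 + 0.9·0.5 + 0.7·-1 + -1.7·1 + 3.3·1 + 1.7·2.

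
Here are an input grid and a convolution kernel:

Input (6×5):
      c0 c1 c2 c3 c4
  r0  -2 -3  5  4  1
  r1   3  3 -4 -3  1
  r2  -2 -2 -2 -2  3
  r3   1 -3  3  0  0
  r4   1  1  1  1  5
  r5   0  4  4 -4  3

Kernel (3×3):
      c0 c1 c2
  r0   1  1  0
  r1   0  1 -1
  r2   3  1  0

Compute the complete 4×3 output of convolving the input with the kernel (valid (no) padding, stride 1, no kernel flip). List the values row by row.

Output[0,0]: The receptive field on the input at this output position is [-2 -3 5 / 3 3 -4 / -2 -2 -2]. Elementwise product with the kernel and sum: -2·1 + -3·1 + 3·1 + -4·-1 + -2·3 + -2·1.
Output[0,1]: The receptive field on the input at this output position is [-3 5 4 / 3 -4 -3 / -2 -2 -2]. Elementwise product with the kernel and sum: -3·1 + 5·1 + -4·1 + -3·-1 + -2·3 + -2·1.

-6 -7 -3
6 -7 -3
-6 3 0
2 16 7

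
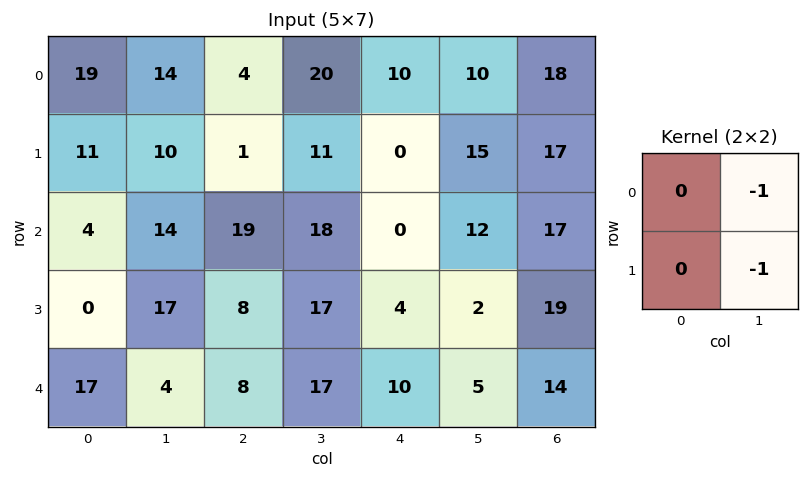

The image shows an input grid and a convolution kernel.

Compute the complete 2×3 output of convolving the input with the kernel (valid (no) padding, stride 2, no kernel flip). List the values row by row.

-24 -31 -25
-31 -35 -14

Output[0,0]: The receptive field on the input at this output position is [19 14 / 11 10]. Elementwise product with the kernel and sum: 14·-1 + 10·-1.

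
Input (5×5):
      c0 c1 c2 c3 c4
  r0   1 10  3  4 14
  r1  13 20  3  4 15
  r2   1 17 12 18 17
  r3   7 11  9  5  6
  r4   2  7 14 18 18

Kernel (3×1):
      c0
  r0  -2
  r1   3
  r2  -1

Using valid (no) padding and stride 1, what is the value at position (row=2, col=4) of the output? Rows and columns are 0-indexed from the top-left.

-34

The receptive field on the input at this output position is [17 / 6 / 18]. Elementwise product with the kernel and sum: 17·-2 + 6·3 + 18·-1.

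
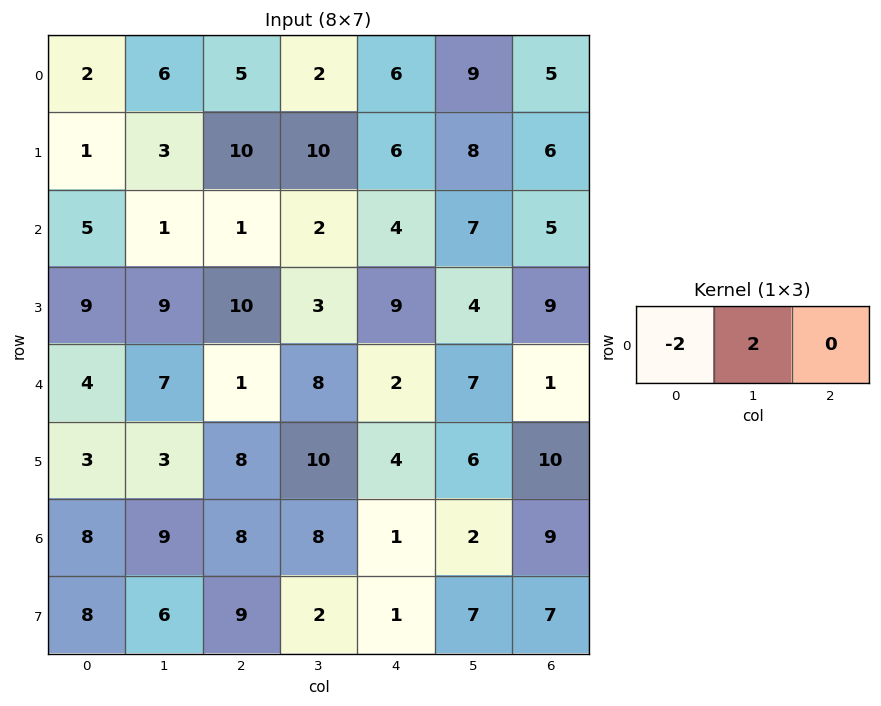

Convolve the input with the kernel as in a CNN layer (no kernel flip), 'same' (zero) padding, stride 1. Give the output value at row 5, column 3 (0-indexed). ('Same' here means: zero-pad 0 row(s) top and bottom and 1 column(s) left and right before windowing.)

4

The receptive field on the zero-padded input at this output position is [8 10 4]. Elementwise product with the kernel and sum: 8·-2 + 10·2.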